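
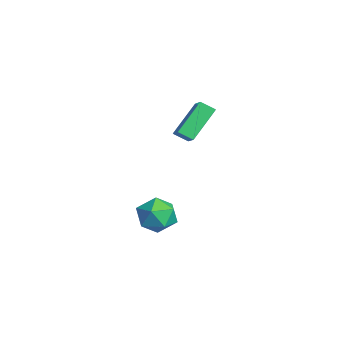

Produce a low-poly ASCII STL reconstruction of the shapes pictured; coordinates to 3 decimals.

solid 
facet normal 0.116 0.973 0.198
outer loop
vertex 2.39 1.2 -3.14
vertex 1.574 1.144 -2.383
vertex 2.63 0.956 -2.079
endloop
endfacet
facet normal 0.733 0.680 -0.009
outer loop
vertex 2.39 1.2 -3.14
vertex 2.63 0.956 -2.079
vertex 3.133 0.402 -2.906
endloop
endfacet
facet normal 0.637 0.400 -0.659
outer loop
vertex 2.39 1.2 -3.14
vertex 3.133 0.402 -2.906
vertex 2.387 0.248 -3.72
endloop
endfacet
facet normal -0.039 0.520 -0.853
outer loop
vertex 2.39 1.2 -3.14
vertex 2.387 0.248 -3.72
vertex 1.424 0.706 -3.397
endloop
endfacet
facet normal -0.361 0.874 -0.324
outer loop
vertex 2.39 1.2 -3.14
vertex 1.424 0.706 -3.397
vertex 1.574 1.144 -2.383
endloop
endfacet
facet normal 0.886 0.148 0.440
outer loop
vertex 3.133 0.402 -2.906
vertex 2.63 0.956 -2.079
vertex 2.776 -0.146 -2.003
endloop
endfacet
facet normal -0.112 0.622 0.775
outer loop
vertex 2.63 0.956 -2.079
vertex 1.574 1.144 -2.383
vertex 1.813 0.312 -1.68
endloop
endfacet
facet normal -0.884 0.462 -0.069
outer loop
vertex 1.574 1.144 -2.383
vertex 1.424 0.706 -3.397
vertex 1.067 0.158 -2.494
endloop
endfacet
facet normal -0.363 -0.112 -0.925
outer loop
vertex 1.424 0.706 -3.397
vertex 2.387 0.248 -3.72
vertex 1.57 -0.396 -3.321
endloop
endfacet
facet normal 0.730 -0.307 -0.611
outer loop
vertex 2.387 0.248 -3.72
vertex 3.133 0.402 -2.906
vertex 2.626 -0.584 -3.017
endloop
endfacet
facet normal 0.039 -0.520 0.853
outer loop
vertex 1.81 -0.64 -2.26
vertex 2.776 -0.146 -2.003
vertex 1.813 0.312 -1.68
endloop
endfacet
facet normal -0.637 -0.400 0.659
outer loop
vertex 1.81 -0.64 -2.26
vertex 1.813 0.312 -1.68
vertex 1.067 0.158 -2.494
endloop
endfacet
facet normal -0.733 -0.680 0.009
outer loop
vertex 1.81 -0.64 -2.26
vertex 1.067 0.158 -2.494
vertex 1.57 -0.396 -3.321
endloop
endfacet
facet normal -0.116 -0.973 -0.198
outer loop
vertex 1.81 -0.64 -2.26
vertex 1.57 -0.396 -3.321
vertex 2.626 -0.584 -3.017
endloop
endfacet
facet normal 0.361 -0.874 0.324
outer loop
vertex 1.81 -0.64 -2.26
vertex 2.626 -0.584 -3.017
vertex 2.776 -0.146 -2.003
endloop
endfacet
facet normal 0.363 0.112 0.925
outer loop
vertex 1.813 0.312 -1.68
vertex 2.776 -0.146 -2.003
vertex 2.63 0.956 -2.079
endloop
endfacet
facet normal -0.730 0.307 0.611
outer loop
vertex 1.067 0.158 -2.494
vertex 1.813 0.312 -1.68
vertex 1.574 1.144 -2.383
endloop
endfacet
facet normal -0.886 -0.148 -0.440
outer loop
vertex 1.57 -0.396 -3.321
vertex 1.067 0.158 -2.494
vertex 1.424 0.706 -3.397
endloop
endfacet
facet normal 0.112 -0.622 -0.775
outer loop
vertex 2.626 -0.584 -3.017
vertex 1.57 -0.396 -3.321
vertex 2.387 0.248 -3.72
endloop
endfacet
facet normal 0.884 -0.462 0.069
outer loop
vertex 2.776 -0.146 -2.003
vertex 2.626 -0.584 -3.017
vertex 3.133 0.402 -2.906
endloop
endfacet
facet normal -0.418 0.619 0.665
outer loop
vertex 1.17 2.591 4.062
vertex 1.449 3.259 3.615
vertex 0.221 2.589 3.467
endloop
endfacet
facet normal -0.328 -0.785 0.525
outer loop
vertex 1.091 1.301 2.085
vertex 1.17 2.591 4.062
vertex 0.221 2.589 3.467
endloop
endfacet
facet normal -0.418 0.619 0.665
outer loop
vertex 0.221 2.589 3.467
vertex 1.449 3.259 3.615
vertex 0.5 3.257 3.02
endloop
endfacet
facet normal -0.847 -0.002 -0.531
outer loop
vertex 0.5 3.257 3.02
vertex 1.091 1.301 2.085
vertex 0.221 2.589 3.467
endloop
endfacet
facet normal 0.847 0.002 0.531
outer loop
vertex 1.17 2.591 4.062
vertex 2.319 1.971 2.233
vertex 1.449 3.259 3.615
endloop
endfacet
facet normal -0.328 -0.785 0.525
outer loop
vertex 2.04 1.303 2.68
vertex 1.17 2.591 4.062
vertex 1.091 1.301 2.085
endloop
endfacet
facet normal 0.847 0.002 0.531
outer loop
vertex 2.04 1.303 2.68
vertex 2.319 1.971 2.233
vertex 1.17 2.591 4.062
endloop
endfacet
facet normal 0.328 0.785 -0.525
outer loop
vertex 1.449 3.259 3.615
vertex 2.319 1.971 2.233
vertex 0.5 3.257 3.02
endloop
endfacet
facet normal -0.847 -0.002 -0.531
outer loop
vertex 1.37 1.969 1.638
vertex 1.091 1.301 2.085
vertex 0.5 3.257 3.02
endloop
endfacet
facet normal 0.328 0.785 -0.525
outer loop
vertex 0.5 3.257 3.02
vertex 2.319 1.971 2.233
vertex 1.37 1.969 1.638
endloop
endfacet
facet normal 0.418 -0.619 -0.665
outer loop
vertex 1.37 1.969 1.638
vertex 2.04 1.303 2.68
vertex 1.091 1.301 2.085
endloop
endfacet
facet normal 0.418 -0.619 -0.665
outer loop
vertex 2.319 1.971 2.233
vertex 2.04 1.303 2.68
vertex 1.37 1.969 1.638
endloop
endfacet

endsolid


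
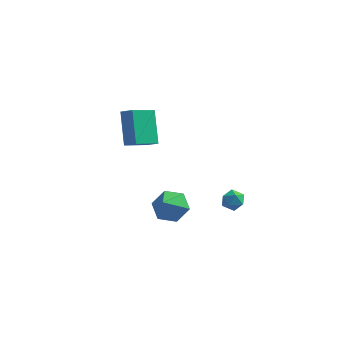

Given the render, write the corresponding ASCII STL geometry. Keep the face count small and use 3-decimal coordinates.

solid 
facet normal -0.766 0.319 0.558
outer loop
vertex 3.228 0.548 -1.163
vertex 3.315 0.009 -0.735
vertex 3.65 0.604 -0.615
endloop
endfacet
facet normal -0.434 0.867 0.246
outer loop
vertex 3.228 0.548 -1.163
vertex 3.65 0.604 -0.615
vertex 3.839 0.872 -1.227
endloop
endfacet
facet normal -0.453 0.763 -0.462
outer loop
vertex 3.228 0.548 -1.163
vertex 3.839 0.872 -1.227
vertex 3.621 0.441 -1.725
endloop
endfacet
facet normal -0.796 0.151 -0.586
outer loop
vertex 3.228 0.548 -1.163
vertex 3.621 0.441 -1.725
vertex 3.297 -0.092 -1.422
endloop
endfacet
facet normal -0.991 -0.125 0.044
outer loop
vertex 3.228 0.548 -1.163
vertex 3.297 -0.092 -1.422
vertex 3.315 0.009 -0.735
endloop
endfacet
facet normal 0.249 0.857 0.452
outer loop
vertex 3.839 0.872 -1.227
vertex 3.65 0.604 -0.615
vertex 4.303 0.532 -0.838
endloop
endfacet
facet normal -0.289 -0.030 0.957
outer loop
vertex 3.65 0.604 -0.615
vertex 3.315 0.009 -0.735
vertex 3.979 -0.001 -0.535
endloop
endfacet
facet normal -0.653 -0.746 0.127
outer loop
vertex 3.315 0.009 -0.735
vertex 3.297 -0.092 -1.422
vertex 3.761 -0.432 -1.033
endloop
endfacet
facet normal -0.338 -0.302 -0.892
outer loop
vertex 3.297 -0.092 -1.422
vertex 3.621 0.441 -1.725
vertex 3.95 -0.164 -1.645
endloop
endfacet
facet normal 0.219 0.688 -0.692
outer loop
vertex 3.621 0.441 -1.725
vertex 3.839 0.872 -1.227
vertex 4.285 0.431 -1.525
endloop
endfacet
facet normal 0.796 -0.151 0.586
outer loop
vertex 4.372 -0.108 -1.097
vertex 4.303 0.532 -0.838
vertex 3.979 -0.001 -0.535
endloop
endfacet
facet normal 0.453 -0.763 0.462
outer loop
vertex 4.372 -0.108 -1.097
vertex 3.979 -0.001 -0.535
vertex 3.761 -0.432 -1.033
endloop
endfacet
facet normal 0.434 -0.867 -0.246
outer loop
vertex 4.372 -0.108 -1.097
vertex 3.761 -0.432 -1.033
vertex 3.95 -0.164 -1.645
endloop
endfacet
facet normal 0.766 -0.319 -0.558
outer loop
vertex 4.372 -0.108 -1.097
vertex 3.95 -0.164 -1.645
vertex 4.285 0.431 -1.525
endloop
endfacet
facet normal 0.991 0.125 -0.044
outer loop
vertex 4.372 -0.108 -1.097
vertex 4.285 0.431 -1.525
vertex 4.303 0.532 -0.838
endloop
endfacet
facet normal 0.338 0.302 0.892
outer loop
vertex 3.979 -0.001 -0.535
vertex 4.303 0.532 -0.838
vertex 3.65 0.604 -0.615
endloop
endfacet
facet normal -0.219 -0.688 0.692
outer loop
vertex 3.761 -0.432 -1.033
vertex 3.979 -0.001 -0.535
vertex 3.315 0.009 -0.735
endloop
endfacet
facet normal -0.249 -0.857 -0.452
outer loop
vertex 3.95 -0.164 -1.645
vertex 3.761 -0.432 -1.033
vertex 3.297 -0.092 -1.422
endloop
endfacet
facet normal 0.289 0.030 -0.957
outer loop
vertex 4.285 0.431 -1.525
vertex 3.95 -0.164 -1.645
vertex 3.621 0.441 -1.725
endloop
endfacet
facet normal 0.653 0.746 -0.127
outer loop
vertex 4.303 0.532 -0.838
vertex 4.285 0.431 -1.525
vertex 3.839 0.872 -1.227
endloop
endfacet
facet normal -0.474 -0.760 0.446
outer loop
vertex -1.926 2.458 0.593
vertex -2.47 3.779 2.266
vertex -2.628 2.666 0.201
endloop
endfacet
facet normal 0.247 -0.600 -0.761
outer loop
vertex -1.77 4.041 -0.606
vertex -1.926 2.458 0.593
vertex -2.628 2.666 0.201
endloop
endfacet
facet normal -0.474 -0.760 0.446
outer loop
vertex -2.628 2.666 0.201
vertex -2.47 3.779 2.266
vertex -3.172 3.987 1.874
endloop
endfacet
facet normal -0.845 0.250 -0.472
outer loop
vertex -3.172 3.987 1.874
vertex -1.77 4.041 -0.606
vertex -2.628 2.666 0.201
endloop
endfacet
facet normal 0.845 -0.250 0.472
outer loop
vertex -1.926 2.458 0.593
vertex -1.612 5.154 1.459
vertex -2.47 3.779 2.266
endloop
endfacet
facet normal 0.247 -0.600 -0.761
outer loop
vertex -1.068 3.833 -0.214
vertex -1.926 2.458 0.593
vertex -1.77 4.041 -0.606
endloop
endfacet
facet normal 0.845 -0.250 0.472
outer loop
vertex -1.068 3.833 -0.214
vertex -1.612 5.154 1.459
vertex -1.926 2.458 0.593
endloop
endfacet
facet normal -0.247 0.600 0.761
outer loop
vertex -2.47 3.779 2.266
vertex -1.612 5.154 1.459
vertex -3.172 3.987 1.874
endloop
endfacet
facet normal -0.845 0.250 -0.472
outer loop
vertex -2.314 5.362 1.067
vertex -1.77 4.041 -0.606
vertex -3.172 3.987 1.874
endloop
endfacet
facet normal -0.247 0.600 0.761
outer loop
vertex -3.172 3.987 1.874
vertex -1.612 5.154 1.459
vertex -2.314 5.362 1.067
endloop
endfacet
facet normal 0.474 0.760 -0.446
outer loop
vertex -2.314 5.362 1.067
vertex -1.068 3.833 -0.214
vertex -1.77 4.041 -0.606
endloop
endfacet
facet normal 0.474 0.760 -0.446
outer loop
vertex -1.612 5.154 1.459
vertex -1.068 3.833 -0.214
vertex -2.314 5.362 1.067
endloop
endfacet
facet normal 0.055 0.702 -0.710
outer loop
vertex 2.095 -2.133 -0.32
vertex 1.097 -2.076 -0.341
vertex 1.619 -1.49 0.279
endloop
endfacet
facet normal 0.759 -0.043 0.649
outer loop
vertex 2.095 -2.133 -0.32
vertex 1.619 -1.49 0.279
vertex 1.003 -3.284 0.881
endloop
endfacet
facet normal 0.055 0.702 -0.710
outer loop
vertex 1.619 -1.49 0.279
vertex 1.097 -2.076 -0.341
vertex 0.62 -1.433 0.258
endloop
endfacet
facet normal -0.002 0.319 0.948
outer loop
vertex 1.619 -1.49 0.279
vertex 0.62 -1.433 0.258
vertex 1.003 -3.284 0.881
endloop
endfacet
facet normal 0.055 0.702 -0.710
outer loop
vertex 0.62 -1.433 0.258
vertex 1.097 -2.076 -0.341
vertex 0.099 -2.019 -0.362
endloop
endfacet
facet normal -0.785 0.045 0.617
outer loop
vertex 0.62 -1.433 0.258
vertex 0.099 -2.019 -0.362
vertex 1.003 -3.284 0.881
endloop
endfacet
facet normal 0.055 0.702 -0.710
outer loop
vertex 0.099 -2.019 -0.362
vertex 1.097 -2.076 -0.341
vertex 0.576 -2.663 -0.961
endloop
endfacet
facet normal -0.808 -0.589 -0.011
outer loop
vertex 0.099 -2.019 -0.362
vertex 0.576 -2.663 -0.961
vertex 1.003 -3.284 0.881
endloop
endfacet
facet normal 0.055 0.702 -0.710
outer loop
vertex 0.576 -2.663 -0.961
vertex 1.097 -2.076 -0.341
vertex 1.574 -2.72 -0.94
endloop
endfacet
facet normal -0.048 -0.950 -0.309
outer loop
vertex 0.576 -2.663 -0.961
vertex 1.574 -2.72 -0.94
vertex 1.003 -3.284 0.881
endloop
endfacet
facet normal 0.055 0.702 -0.710
outer loop
vertex 1.574 -2.72 -0.94
vertex 1.097 -2.076 -0.341
vertex 2.095 -2.133 -0.32
endloop
endfacet
facet normal 0.736 -0.676 0.021
outer loop
vertex 1.574 -2.72 -0.94
vertex 2.095 -2.133 -0.32
vertex 1.003 -3.284 0.881
endloop
endfacet

endsolid


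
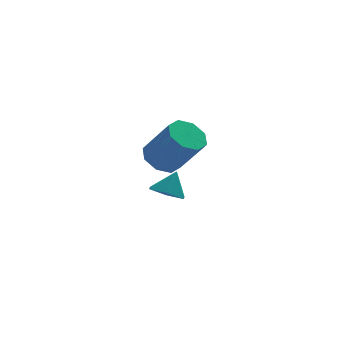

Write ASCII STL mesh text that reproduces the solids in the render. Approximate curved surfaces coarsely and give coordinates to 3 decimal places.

solid 
facet normal -0.417 -0.267 -0.869
outer loop
vertex 2.632 -1.976 0.948
vertex 2.153 -1.389 0.998
vertex 2.823 -1.304 0.65
endloop
endfacet
facet normal 0.961 -0.180 0.209
outer loop
vertex 2.632 -1.976 0.948
vertex 2.823 -1.304 0.65
vertex 2.587 -1.111 1.902
endloop
endfacet
facet normal -0.417 -0.267 -0.869
outer loop
vertex 2.823 -1.304 0.65
vertex 2.153 -1.389 0.998
vertex 2.343 -0.716 0.7
endloop
endfacet
facet normal 0.776 0.629 0.049
outer loop
vertex 2.823 -1.304 0.65
vertex 2.343 -0.716 0.7
vertex 2.587 -1.111 1.902
endloop
endfacet
facet normal -0.418 -0.266 -0.868
outer loop
vertex 2.343 -0.716 0.7
vertex 2.153 -1.389 0.998
vertex 1.673 -0.802 1.049
endloop
endfacet
facet normal 0.037 0.952 0.305
outer loop
vertex 2.343 -0.716 0.7
vertex 1.673 -0.802 1.049
vertex 2.587 -1.111 1.902
endloop
endfacet
facet normal -0.418 -0.267 -0.868
outer loop
vertex 1.673 -0.802 1.049
vertex 2.153 -1.389 0.998
vertex 1.483 -1.474 1.347
endloop
endfacet
facet normal -0.515 0.465 0.720
outer loop
vertex 1.673 -0.802 1.049
vertex 1.483 -1.474 1.347
vertex 2.587 -1.111 1.902
endloop
endfacet
facet normal -0.418 -0.267 -0.868
outer loop
vertex 1.483 -1.474 1.347
vertex 2.153 -1.389 0.998
vertex 1.962 -2.061 1.297
endloop
endfacet
facet normal -0.329 -0.344 0.880
outer loop
vertex 1.483 -1.474 1.347
vertex 1.962 -2.061 1.297
vertex 2.587 -1.111 1.902
endloop
endfacet
facet normal -0.418 -0.267 -0.868
outer loop
vertex 1.962 -2.061 1.297
vertex 2.153 -1.389 0.998
vertex 2.632 -1.976 0.948
endloop
endfacet
facet normal 0.409 -0.666 0.623
outer loop
vertex 1.962 -2.061 1.297
vertex 2.632 -1.976 0.948
vertex 2.587 -1.111 1.902
endloop
endfacet
facet normal -0.424 0.413 -0.806
outer loop
vertex 3.813 3.189 -0.413
vertex 3.124 3.437 0.076
vertex 3.895 3.8 -0.143
endloop
endfacet
facet normal 0.898 0.071 -0.434
outer loop
vertex 3.813 3.189 -0.413
vertex 3.895 3.8 -0.143
vertex 4.645 2.375 1.176
endloop
endfacet
facet normal 0.898 0.070 -0.435
outer loop
vertex 4.645 2.375 1.176
vertex 3.895 3.8 -0.143
vertex 4.728 2.986 1.446
endloop
endfacet
facet normal 0.422 -0.414 0.807
outer loop
vertex 4.645 2.375 1.176
vertex 4.728 2.986 1.446
vertex 3.956 2.623 1.664
endloop
endfacet
facet normal -0.423 0.413 -0.806
outer loop
vertex 3.895 3.8 -0.143
vertex 3.124 3.437 0.076
vertex 3.526 4.199 0.255
endloop
endfacet
facet normal 0.722 0.692 -0.024
outer loop
vertex 3.895 3.8 -0.143
vertex 3.526 4.199 0.255
vertex 4.728 2.986 1.446
endloop
endfacet
facet normal 0.721 0.692 -0.023
outer loop
vertex 4.728 2.986 1.446
vertex 3.526 4.199 0.255
vertex 4.358 3.385 1.844
endloop
endfacet
facet normal 0.422 -0.413 0.807
outer loop
vertex 4.728 2.986 1.446
vertex 4.358 3.385 1.844
vertex 3.956 2.623 1.664
endloop
endfacet
facet normal -0.423 0.413 -0.806
outer loop
vertex 3.526 4.199 0.255
vertex 3.124 3.437 0.076
vertex 2.921 4.151 0.548
endloop
endfacet
facet normal 0.122 0.908 0.401
outer loop
vertex 3.526 4.199 0.255
vertex 2.921 4.151 0.548
vertex 4.358 3.385 1.844
endloop
endfacet
facet normal 0.122 0.908 0.401
outer loop
vertex 4.358 3.385 1.844
vertex 2.921 4.151 0.548
vertex 3.753 3.337 2.137
endloop
endfacet
facet normal 0.423 -0.414 0.806
outer loop
vertex 4.358 3.385 1.844
vertex 3.753 3.337 2.137
vertex 3.956 2.623 1.664
endloop
endfacet
facet normal -0.423 0.413 -0.807
outer loop
vertex 2.921 4.151 0.548
vertex 3.124 3.437 0.076
vertex 2.435 3.685 0.564
endloop
endfacet
facet normal -0.548 0.592 0.590
outer loop
vertex 2.921 4.151 0.548
vertex 2.435 3.685 0.564
vertex 3.753 3.337 2.137
endloop
endfacet
facet normal -0.548 0.592 0.590
outer loop
vertex 3.753 3.337 2.137
vertex 2.435 3.685 0.564
vertex 3.267 2.871 2.153
endloop
endfacet
facet normal 0.423 -0.414 0.806
outer loop
vertex 3.753 3.337 2.137
vertex 3.267 2.871 2.153
vertex 3.956 2.623 1.664
endloop
endfacet
facet normal -0.422 0.414 -0.807
outer loop
vertex 2.435 3.685 0.564
vertex 3.124 3.437 0.076
vertex 2.352 3.074 0.294
endloop
endfacet
facet normal -0.898 -0.070 0.434
outer loop
vertex 2.435 3.685 0.564
vertex 2.352 3.074 0.294
vertex 3.267 2.871 2.153
endloop
endfacet
facet normal -0.898 -0.071 0.434
outer loop
vertex 3.267 2.871 2.153
vertex 2.352 3.074 0.294
vertex 3.185 2.26 1.883
endloop
endfacet
facet normal 0.424 -0.413 0.806
outer loop
vertex 3.267 2.871 2.153
vertex 3.185 2.26 1.883
vertex 3.956 2.623 1.664
endloop
endfacet
facet normal -0.422 0.413 -0.807
outer loop
vertex 2.352 3.074 0.294
vertex 3.124 3.437 0.076
vertex 2.722 2.675 -0.104
endloop
endfacet
facet normal -0.721 -0.692 0.023
outer loop
vertex 2.352 3.074 0.294
vertex 2.722 2.675 -0.104
vertex 3.185 2.26 1.883
endloop
endfacet
facet normal -0.722 -0.691 0.024
outer loop
vertex 3.185 2.26 1.883
vertex 2.722 2.675 -0.104
vertex 3.554 1.861 1.485
endloop
endfacet
facet normal 0.423 -0.413 0.806
outer loop
vertex 3.185 2.26 1.883
vertex 3.554 1.861 1.485
vertex 3.956 2.623 1.664
endloop
endfacet
facet normal -0.423 0.414 -0.806
outer loop
vertex 2.722 2.675 -0.104
vertex 3.124 3.437 0.076
vertex 3.327 2.723 -0.397
endloop
endfacet
facet normal -0.122 -0.908 -0.401
outer loop
vertex 2.722 2.675 -0.104
vertex 3.327 2.723 -0.397
vertex 3.554 1.861 1.485
endloop
endfacet
facet normal -0.122 -0.908 -0.401
outer loop
vertex 3.554 1.861 1.485
vertex 3.327 2.723 -0.397
vertex 4.159 1.909 1.192
endloop
endfacet
facet normal 0.423 -0.413 0.806
outer loop
vertex 3.554 1.861 1.485
vertex 4.159 1.909 1.192
vertex 3.956 2.623 1.664
endloop
endfacet
facet normal -0.423 0.414 -0.806
outer loop
vertex 3.327 2.723 -0.397
vertex 3.124 3.437 0.076
vertex 3.813 3.189 -0.413
endloop
endfacet
facet normal 0.548 -0.592 -0.590
outer loop
vertex 3.327 2.723 -0.397
vertex 3.813 3.189 -0.413
vertex 4.159 1.909 1.192
endloop
endfacet
facet normal 0.548 -0.592 -0.590
outer loop
vertex 4.159 1.909 1.192
vertex 3.813 3.189 -0.413
vertex 4.645 2.375 1.176
endloop
endfacet
facet normal 0.423 -0.413 0.807
outer loop
vertex 4.159 1.909 1.192
vertex 4.645 2.375 1.176
vertex 3.956 2.623 1.664
endloop
endfacet

endsolid


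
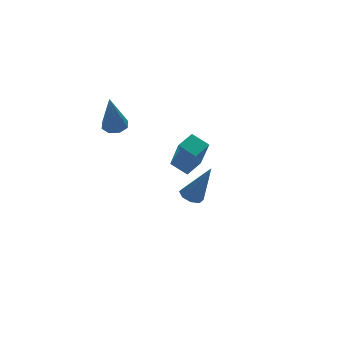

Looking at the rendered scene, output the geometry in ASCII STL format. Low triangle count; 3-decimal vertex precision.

solid 
facet normal -0.382 0.197 -0.903
outer loop
vertex 1.022 -0.268 -4.829
vertex 0.551 0.0 -4.571
vertex 1.091 0.181 -4.76
endloop
endfacet
facet normal 0.980 -0.127 -0.151
outer loop
vertex 1.022 -0.268 -4.829
vertex 1.091 0.181 -4.76
vertex 1.329 -0.4 -2.729
endloop
endfacet
facet normal -0.382 0.195 -0.903
outer loop
vertex 1.091 0.181 -4.76
vertex 0.551 0.0 -4.571
vertex 0.843 0.524 -4.581
endloop
endfacet
facet normal 0.824 0.562 0.064
outer loop
vertex 1.091 0.181 -4.76
vertex 0.843 0.524 -4.581
vertex 1.329 -0.4 -2.729
endloop
endfacet
facet normal -0.383 0.196 -0.903
outer loop
vertex 0.843 0.524 -4.581
vertex 0.551 0.0 -4.571
vertex 0.425 0.56 -4.396
endloop
endfacet
facet normal 0.245 0.892 0.381
outer loop
vertex 0.843 0.524 -4.581
vertex 0.425 0.56 -4.396
vertex 1.329 -0.4 -2.729
endloop
endfacet
facet normal -0.381 0.197 -0.903
outer loop
vertex 0.425 0.56 -4.396
vertex 0.551 0.0 -4.571
vertex 0.08 0.268 -4.314
endloop
endfacet
facet normal -0.420 0.669 0.613
outer loop
vertex 0.425 0.56 -4.396
vertex 0.08 0.268 -4.314
vertex 1.329 -0.4 -2.729
endloop
endfacet
facet normal -0.381 0.197 -0.903
outer loop
vertex 0.08 0.268 -4.314
vertex 0.551 0.0 -4.571
vertex 0.011 -0.181 -4.383
endloop
endfacet
facet normal -0.780 0.024 0.625
outer loop
vertex 0.08 0.268 -4.314
vertex 0.011 -0.181 -4.383
vertex 1.329 -0.4 -2.729
endloop
endfacet
facet normal -0.381 0.197 -0.903
outer loop
vertex 0.011 -0.181 -4.383
vertex 0.551 0.0 -4.571
vertex 0.258 -0.524 -4.562
endloop
endfacet
facet normal -0.625 -0.664 0.410
outer loop
vertex 0.011 -0.181 -4.383
vertex 0.258 -0.524 -4.562
vertex 1.329 -0.4 -2.729
endloop
endfacet
facet normal -0.380 0.197 -0.904
outer loop
vertex 0.258 -0.524 -4.562
vertex 0.551 0.0 -4.571
vertex 0.677 -0.56 -4.746
endloop
endfacet
facet normal -0.044 -0.995 0.093
outer loop
vertex 0.258 -0.524 -4.562
vertex 0.677 -0.56 -4.746
vertex 1.329 -0.4 -2.729
endloop
endfacet
facet normal -0.383 0.196 -0.903
outer loop
vertex 0.677 -0.56 -4.746
vertex 0.551 0.0 -4.571
vertex 1.022 -0.268 -4.829
endloop
endfacet
facet normal 0.620 -0.772 -0.139
outer loop
vertex 0.677 -0.56 -4.746
vertex 1.022 -0.268 -4.829
vertex 1.329 -0.4 -2.729
endloop
endfacet
facet normal 0.198 0.192 -0.961
outer loop
vertex -2.151 1.515 0.534
vertex -2.604 1.142 0.366
vertex -2.56 1.737 0.494
endloop
endfacet
facet normal 0.373 0.779 0.504
outer loop
vertex -2.151 1.515 0.534
vertex -2.56 1.737 0.494
vertex -3.016 0.738 2.374
endloop
endfacet
facet normal 0.196 0.192 -0.962
outer loop
vertex -2.56 1.737 0.494
vertex -2.604 1.142 0.366
vertex -2.995 1.61 0.38
endloop
endfacet
facet normal -0.349 0.860 0.372
outer loop
vertex -2.56 1.737 0.494
vertex -2.995 1.61 0.38
vertex -3.016 0.738 2.374
endloop
endfacet
facet normal 0.198 0.194 -0.961
outer loop
vertex -2.995 1.61 0.38
vertex -2.604 1.142 0.366
vertex -3.2 1.21 0.257
endloop
endfacet
facet normal -0.897 0.408 0.169
outer loop
vertex -2.995 1.61 0.38
vertex -3.2 1.21 0.257
vertex -3.016 0.738 2.374
endloop
endfacet
facet normal 0.198 0.193 -0.961
outer loop
vertex -3.2 1.21 0.257
vertex -2.604 1.142 0.366
vertex -3.057 0.769 0.198
endloop
endfacet
facet normal -0.951 -0.310 0.013
outer loop
vertex -3.2 1.21 0.257
vertex -3.057 0.769 0.198
vertex -3.016 0.738 2.374
endloop
endfacet
facet normal 0.197 0.194 -0.961
outer loop
vertex -3.057 0.769 0.198
vertex -2.604 1.142 0.366
vertex -2.648 0.548 0.237
endloop
endfacet
facet normal -0.475 -0.880 -0.004
outer loop
vertex -3.057 0.769 0.198
vertex -2.648 0.548 0.237
vertex -3.016 0.738 2.374
endloop
endfacet
facet normal 0.198 0.194 -0.961
outer loop
vertex -2.648 0.548 0.237
vertex -2.604 1.142 0.366
vertex -2.213 0.674 0.352
endloop
endfacet
facet normal 0.245 -0.961 0.128
outer loop
vertex -2.648 0.548 0.237
vertex -2.213 0.674 0.352
vertex -3.016 0.738 2.374
endloop
endfacet
facet normal 0.197 0.193 -0.961
outer loop
vertex -2.213 0.674 0.352
vertex -2.604 1.142 0.366
vertex -2.007 1.075 0.475
endloop
endfacet
facet normal 0.794 -0.510 0.331
outer loop
vertex -2.213 0.674 0.352
vertex -2.007 1.075 0.475
vertex -3.016 0.738 2.374
endloop
endfacet
facet normal 0.197 0.193 -0.961
outer loop
vertex -2.007 1.075 0.475
vertex -2.604 1.142 0.366
vertex -2.151 1.515 0.534
endloop
endfacet
facet normal 0.847 0.212 0.488
outer loop
vertex -2.007 1.075 0.475
vertex -2.151 1.515 0.534
vertex -3.016 0.738 2.374
endloop
endfacet
facet normal -0.479 0.793 0.378
outer loop
vertex -2.055 -4.006 2.055
vertex -1.239 -3.609 2.256
vertex -2.037 -3.21 0.407
endloop
endfacet
facet normal -0.878 -0.428 -0.216
outer loop
vertex -1.601 -3.931 0.064
vertex -2.055 -4.006 2.055
vertex -2.037 -3.21 0.407
endloop
endfacet
facet normal -0.479 0.792 0.378
outer loop
vertex -2.037 -3.21 0.407
vertex -1.239 -3.609 2.256
vertex -1.221 -2.813 0.609
endloop
endfacet
facet normal 0.011 0.435 -0.900
outer loop
vertex -1.221 -2.813 0.609
vertex -1.601 -3.931 0.064
vertex -2.037 -3.21 0.407
endloop
endfacet
facet normal -0.010 -0.435 0.901
outer loop
vertex -2.055 -4.006 2.055
vertex -0.803 -4.33 1.913
vertex -1.239 -3.609 2.256
endloop
endfacet
facet normal -0.878 -0.428 -0.216
outer loop
vertex -1.619 -4.727 1.711
vertex -2.055 -4.006 2.055
vertex -1.601 -3.931 0.064
endloop
endfacet
facet normal -0.011 -0.436 0.900
outer loop
vertex -1.619 -4.727 1.711
vertex -0.803 -4.33 1.913
vertex -2.055 -4.006 2.055
endloop
endfacet
facet normal 0.878 0.428 0.216
outer loop
vertex -1.239 -3.609 2.256
vertex -0.803 -4.33 1.913
vertex -1.221 -2.813 0.609
endloop
endfacet
facet normal 0.010 0.435 -0.900
outer loop
vertex -0.785 -3.534 0.265
vertex -1.601 -3.931 0.064
vertex -1.221 -2.813 0.609
endloop
endfacet
facet normal 0.878 0.428 0.216
outer loop
vertex -1.221 -2.813 0.609
vertex -0.803 -4.33 1.913
vertex -0.785 -3.534 0.265
endloop
endfacet
facet normal 0.479 -0.793 -0.378
outer loop
vertex -0.785 -3.534 0.265
vertex -1.619 -4.727 1.711
vertex -1.601 -3.931 0.064
endloop
endfacet
facet normal 0.479 -0.792 -0.378
outer loop
vertex -0.803 -4.33 1.913
vertex -1.619 -4.727 1.711
vertex -0.785 -3.534 0.265
endloop
endfacet

endsolid


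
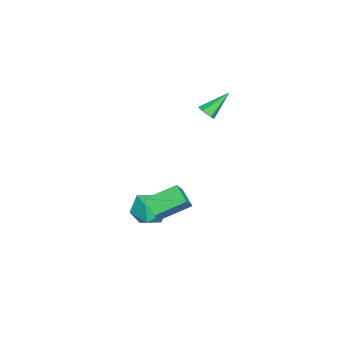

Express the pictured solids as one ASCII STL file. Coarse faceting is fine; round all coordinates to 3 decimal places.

solid 
facet normal 0.373 0.521 0.768
outer loop
vertex -0.935 0.761 -3.683
vertex -1.689 0.288 -2.996
vertex -0.687 -0.199 -3.152
endloop
endfacet
facet normal 0.879 0.384 0.284
outer loop
vertex -0.935 0.761 -3.683
vertex -0.687 -0.199 -3.152
vertex -0.398 -0.062 -4.231
endloop
endfacet
facet normal 0.669 0.662 -0.339
outer loop
vertex -0.935 0.761 -3.683
vertex -0.398 -0.062 -4.231
vertex -1.222 0.509 -4.742
endloop
endfacet
facet normal 0.033 0.970 -0.240
outer loop
vertex -0.935 0.761 -3.683
vertex -1.222 0.509 -4.742
vertex -2.02 0.725 -3.978
endloop
endfacet
facet normal -0.150 0.884 0.444
outer loop
vertex -0.935 0.761 -3.683
vertex -2.02 0.725 -3.978
vertex -1.689 0.288 -2.996
endloop
endfacet
facet normal 0.924 -0.323 0.206
outer loop
vertex -0.398 -0.062 -4.231
vertex -0.687 -0.199 -3.152
vertex -0.82 -1.045 -3.882
endloop
endfacet
facet normal 0.105 -0.101 0.989
outer loop
vertex -0.687 -0.199 -3.152
vertex -1.689 0.288 -2.996
vertex -1.618 -0.829 -3.118
endloop
endfacet
facet normal -0.742 0.483 0.465
outer loop
vertex -1.689 0.288 -2.996
vertex -2.02 0.725 -3.978
vertex -2.442 -0.258 -3.629
endloop
endfacet
facet normal -0.446 0.624 -0.642
outer loop
vertex -2.02 0.725 -3.978
vertex -1.222 0.509 -4.742
vertex -2.153 -0.121 -4.708
endloop
endfacet
facet normal 0.584 0.125 -0.802
outer loop
vertex -1.222 0.509 -4.742
vertex -0.398 -0.062 -4.231
vertex -1.151 -0.608 -4.864
endloop
endfacet
facet normal -0.033 -0.970 0.240
outer loop
vertex -1.905 -1.081 -4.177
vertex -0.82 -1.045 -3.882
vertex -1.618 -0.829 -3.118
endloop
endfacet
facet normal -0.669 -0.662 0.339
outer loop
vertex -1.905 -1.081 -4.177
vertex -1.618 -0.829 -3.118
vertex -2.442 -0.258 -3.629
endloop
endfacet
facet normal -0.879 -0.384 -0.284
outer loop
vertex -1.905 -1.081 -4.177
vertex -2.442 -0.258 -3.629
vertex -2.153 -0.121 -4.708
endloop
endfacet
facet normal -0.373 -0.521 -0.768
outer loop
vertex -1.905 -1.081 -4.177
vertex -2.153 -0.121 -4.708
vertex -1.151 -0.608 -4.864
endloop
endfacet
facet normal 0.150 -0.884 -0.444
outer loop
vertex -1.905 -1.081 -4.177
vertex -1.151 -0.608 -4.864
vertex -0.82 -1.045 -3.882
endloop
endfacet
facet normal 0.446 -0.624 0.642
outer loop
vertex -1.618 -0.829 -3.118
vertex -0.82 -1.045 -3.882
vertex -0.687 -0.199 -3.152
endloop
endfacet
facet normal -0.584 -0.125 0.802
outer loop
vertex -2.442 -0.258 -3.629
vertex -1.618 -0.829 -3.118
vertex -1.689 0.288 -2.996
endloop
endfacet
facet normal -0.924 0.323 -0.206
outer loop
vertex -2.153 -0.121 -4.708
vertex -2.442 -0.258 -3.629
vertex -2.02 0.725 -3.978
endloop
endfacet
facet normal -0.105 0.101 -0.989
outer loop
vertex -1.151 -0.608 -4.864
vertex -2.153 -0.121 -4.708
vertex -1.222 0.509 -4.742
endloop
endfacet
facet normal 0.742 -0.483 -0.465
outer loop
vertex -0.82 -1.045 -3.882
vertex -1.151 -0.608 -4.864
vertex -0.398 -0.062 -4.231
endloop
endfacet
facet normal -0.648 -0.544 0.533
outer loop
vertex 0.143 -0.089 -2.018
vertex -0.481 1.435 -1.22
vertex -0.777 0.048 -2.997
endloop
endfacet
facet normal 0.341 -0.833 -0.437
outer loop
vertex -0.019 0.685 -3.62
vertex 0.143 -0.089 -2.018
vertex -0.777 0.048 -2.997
endloop
endfacet
facet normal -0.648 -0.545 0.533
outer loop
vertex -0.777 0.048 -2.997
vertex -0.481 1.435 -1.22
vertex -1.401 1.572 -2.198
endloop
endfacet
facet normal -0.681 0.101 -0.725
outer loop
vertex -1.401 1.572 -2.198
vertex -0.019 0.685 -3.62
vertex -0.777 0.048 -2.997
endloop
endfacet
facet normal 0.681 -0.101 0.725
outer loop
vertex 0.143 -0.089 -2.018
vertex 0.277 2.072 -1.843
vertex -0.481 1.435 -1.22
endloop
endfacet
facet normal 0.340 -0.833 -0.437
outer loop
vertex 0.901 0.548 -2.642
vertex 0.143 -0.089 -2.018
vertex -0.019 0.685 -3.62
endloop
endfacet
facet normal 0.682 -0.101 0.725
outer loop
vertex 0.901 0.548 -2.642
vertex 0.277 2.072 -1.843
vertex 0.143 -0.089 -2.018
endloop
endfacet
facet normal -0.341 0.833 0.437
outer loop
vertex -0.481 1.435 -1.22
vertex 0.277 2.072 -1.843
vertex -1.401 1.572 -2.198
endloop
endfacet
facet normal -0.681 0.101 -0.725
outer loop
vertex -0.643 2.209 -2.822
vertex -0.019 0.685 -3.62
vertex -1.401 1.572 -2.198
endloop
endfacet
facet normal -0.340 0.833 0.437
outer loop
vertex -1.401 1.572 -2.198
vertex 0.277 2.072 -1.843
vertex -0.643 2.209 -2.822
endloop
endfacet
facet normal 0.648 0.544 -0.533
outer loop
vertex -0.643 2.209 -2.822
vertex 0.901 0.548 -2.642
vertex -0.019 0.685 -3.62
endloop
endfacet
facet normal 0.648 0.545 -0.533
outer loop
vertex 0.277 2.072 -1.843
vertex 0.901 0.548 -2.642
vertex -0.643 2.209 -2.822
endloop
endfacet
facet normal 0.451 -0.606 -0.656
outer loop
vertex -2.881 2.337 2.822
vertex -3.268 2.453 2.449
vertex -2.813 2.76 2.478
endloop
endfacet
facet normal 0.734 0.354 0.580
outer loop
vertex -2.881 2.337 2.822
vertex -2.813 2.76 2.478
vertex -4.052 3.507 3.591
endloop
endfacet
facet normal 0.451 -0.606 -0.656
outer loop
vertex -2.813 2.76 2.478
vertex -3.268 2.453 2.449
vertex -3.2 2.876 2.105
endloop
endfacet
facet normal 0.411 0.900 -0.146
outer loop
vertex -2.813 2.76 2.478
vertex -3.2 2.876 2.105
vertex -4.052 3.507 3.591
endloop
endfacet
facet normal 0.450 -0.606 -0.656
outer loop
vertex -3.2 2.876 2.105
vertex -3.268 2.453 2.449
vertex -3.656 2.569 2.076
endloop
endfacet
facet normal -0.441 0.707 -0.553
outer loop
vertex -3.2 2.876 2.105
vertex -3.656 2.569 2.076
vertex -4.052 3.507 3.591
endloop
endfacet
facet normal 0.449 -0.606 -0.656
outer loop
vertex -3.656 2.569 2.076
vertex -3.268 2.453 2.449
vertex -3.723 2.146 2.421
endloop
endfacet
facet normal -0.972 -0.035 -0.232
outer loop
vertex -3.656 2.569 2.076
vertex -3.723 2.146 2.421
vertex -4.052 3.507 3.591
endloop
endfacet
facet normal 0.450 -0.607 -0.655
outer loop
vertex -3.723 2.146 2.421
vertex -3.268 2.453 2.449
vertex -3.336 2.03 2.794
endloop
endfacet
facet normal -0.649 -0.580 0.493
outer loop
vertex -3.723 2.146 2.421
vertex -3.336 2.03 2.794
vertex -4.052 3.507 3.591
endloop
endfacet
facet normal 0.450 -0.607 -0.655
outer loop
vertex -3.336 2.03 2.794
vertex -3.268 2.453 2.449
vertex -2.881 2.337 2.822
endloop
endfacet
facet normal 0.205 -0.386 0.899
outer loop
vertex -3.336 2.03 2.794
vertex -2.881 2.337 2.822
vertex -4.052 3.507 3.591
endloop
endfacet

endsolid


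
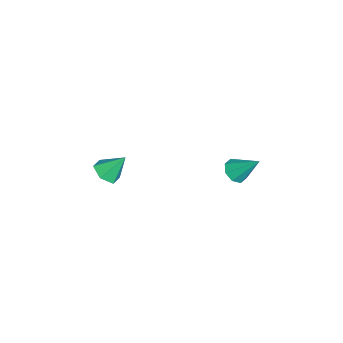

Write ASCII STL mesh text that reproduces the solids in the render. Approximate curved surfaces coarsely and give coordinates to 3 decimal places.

solid 
facet normal -0.208 -0.668 -0.714
outer loop
vertex -0.57 3.582 -3.677
vertex -1.19 3.216 -3.154
vertex -1.183 3.865 -3.763
endloop
endfacet
facet normal 0.431 0.818 -0.381
outer loop
vertex -0.57 3.582 -3.677
vertex -1.183 3.865 -3.763
vertex -0.75 4.624 -1.646
endloop
endfacet
facet normal -0.208 -0.668 -0.714
outer loop
vertex -1.183 3.865 -3.763
vertex -1.19 3.216 -3.154
vertex -1.801 3.768 -3.492
endloop
endfacet
facet normal -0.266 0.923 -0.277
outer loop
vertex -1.183 3.865 -3.763
vertex -1.801 3.768 -3.492
vertex -0.75 4.624 -1.646
endloop
endfacet
facet normal -0.209 -0.668 -0.714
outer loop
vertex -1.801 3.768 -3.492
vertex -1.19 3.216 -3.154
vertex -2.061 3.348 -3.023
endloop
endfacet
facet normal -0.763 0.631 0.142
outer loop
vertex -1.801 3.768 -3.492
vertex -2.061 3.348 -3.023
vertex -0.75 4.624 -1.646
endloop
endfacet
facet normal -0.209 -0.668 -0.715
outer loop
vertex -2.061 3.348 -3.023
vertex -1.19 3.216 -3.154
vertex -1.81 2.85 -2.631
endloop
endfacet
facet normal -0.768 0.109 0.631
outer loop
vertex -2.061 3.348 -3.023
vertex -1.81 2.85 -2.631
vertex -0.75 4.624 -1.646
endloop
endfacet
facet normal -0.210 -0.667 -0.715
outer loop
vertex -1.81 2.85 -2.631
vertex -1.19 3.216 -3.154
vertex -1.197 2.566 -2.546
endloop
endfacet
facet normal -0.279 -0.333 0.901
outer loop
vertex -1.81 2.85 -2.631
vertex -1.197 2.566 -2.546
vertex -0.75 4.624 -1.646
endloop
endfacet
facet normal -0.208 -0.667 -0.715
outer loop
vertex -1.197 2.566 -2.546
vertex -1.19 3.216 -3.154
vertex -0.58 2.663 -2.816
endloop
endfacet
facet normal 0.417 -0.439 0.796
outer loop
vertex -1.197 2.566 -2.546
vertex -0.58 2.663 -2.816
vertex -0.75 4.624 -1.646
endloop
endfacet
facet normal -0.209 -0.667 -0.715
outer loop
vertex -0.58 2.663 -2.816
vertex -1.19 3.216 -3.154
vertex -0.32 3.084 -3.285
endloop
endfacet
facet normal 0.915 -0.145 0.377
outer loop
vertex -0.58 2.663 -2.816
vertex -0.32 3.084 -3.285
vertex -0.75 4.624 -1.646
endloop
endfacet
facet normal -0.209 -0.667 -0.715
outer loop
vertex -0.32 3.084 -3.285
vertex -1.19 3.216 -3.154
vertex -0.57 3.582 -3.677
endloop
endfacet
facet normal 0.920 0.375 -0.111
outer loop
vertex -0.32 3.084 -3.285
vertex -0.57 3.582 -3.677
vertex -0.75 4.624 -1.646
endloop
endfacet
facet normal 0.066 -0.625 -0.778
outer loop
vertex -0.7 -4.005 -4.79
vertex -1.47 -4.532 -4.432
vertex -1.634 -3.77 -5.058
endloop
endfacet
facet normal 0.289 0.940 -0.181
outer loop
vertex -0.7 -4.005 -4.79
vertex -1.634 -3.77 -5.058
vertex -1.59 -3.388 -3.008
endloop
endfacet
facet normal 0.065 -0.625 -0.778
outer loop
vertex -1.634 -3.77 -5.058
vertex -1.47 -4.532 -4.432
vertex -2.404 -4.297 -4.699
endloop
endfacet
facet normal -0.601 0.788 -0.134
outer loop
vertex -1.634 -3.77 -5.058
vertex -2.404 -4.297 -4.699
vertex -1.59 -3.388 -3.008
endloop
endfacet
facet normal 0.065 -0.625 -0.778
outer loop
vertex -2.404 -4.297 -4.699
vertex -1.47 -4.532 -4.432
vertex -2.24 -5.059 -4.073
endloop
endfacet
facet normal -0.918 0.115 0.380
outer loop
vertex -2.404 -4.297 -4.699
vertex -2.24 -5.059 -4.073
vertex -1.59 -3.388 -3.008
endloop
endfacet
facet normal 0.066 -0.626 -0.777
outer loop
vertex -2.24 -5.059 -4.073
vertex -1.47 -4.532 -4.432
vertex -1.306 -5.294 -3.805
endloop
endfacet
facet normal -0.345 -0.405 0.847
outer loop
vertex -2.24 -5.059 -4.073
vertex -1.306 -5.294 -3.805
vertex -1.59 -3.388 -3.008
endloop
endfacet
facet normal 0.066 -0.626 -0.777
outer loop
vertex -1.306 -5.294 -3.805
vertex -1.47 -4.532 -4.432
vertex -0.536 -4.767 -4.164
endloop
endfacet
facet normal 0.546 -0.253 0.799
outer loop
vertex -1.306 -5.294 -3.805
vertex -0.536 -4.767 -4.164
vertex -1.59 -3.388 -3.008
endloop
endfacet
facet normal 0.066 -0.625 -0.778
outer loop
vertex -0.536 -4.767 -4.164
vertex -1.47 -4.532 -4.432
vertex -0.7 -4.005 -4.79
endloop
endfacet
facet normal 0.862 0.420 0.285
outer loop
vertex -0.536 -4.767 -4.164
vertex -0.7 -4.005 -4.79
vertex -1.59 -3.388 -3.008
endloop
endfacet

endsolid


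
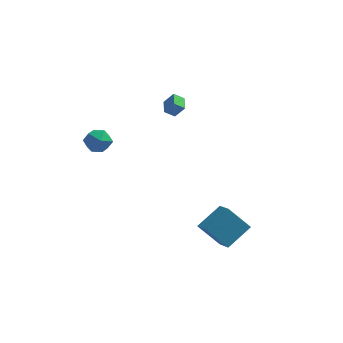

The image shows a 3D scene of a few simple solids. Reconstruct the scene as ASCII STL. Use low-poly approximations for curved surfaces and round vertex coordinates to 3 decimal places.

solid 
facet normal -0.854 -0.451 0.262
outer loop
vertex -4.714 -2.434 3.408
vertex -4.256 -3.286 3.435
vertex -4.302 -2.737 4.23
endloop
endfacet
facet normal -0.837 0.222 0.501
outer loop
vertex -4.714 -2.434 3.408
vertex -4.302 -2.737 4.23
vertex -4.219 -1.812 3.959
endloop
endfacet
facet normal -0.754 0.654 -0.062
outer loop
vertex -4.714 -2.434 3.408
vertex -4.219 -1.812 3.959
vertex -4.121 -1.79 2.997
endloop
endfacet
facet normal -0.720 0.249 -0.648
outer loop
vertex -4.714 -2.434 3.408
vertex -4.121 -1.79 2.997
vertex -4.144 -2.701 2.673
endloop
endfacet
facet normal -0.781 -0.434 -0.448
outer loop
vertex -4.714 -2.434 3.408
vertex -4.144 -2.701 2.673
vertex -4.256 -3.286 3.435
endloop
endfacet
facet normal -0.264 0.293 0.919
outer loop
vertex -4.219 -1.812 3.959
vertex -4.302 -2.737 4.23
vertex -3.456 -2.279 4.327
endloop
endfacet
facet normal -0.291 -0.795 0.532
outer loop
vertex -4.302 -2.737 4.23
vertex -4.256 -3.286 3.435
vertex -3.479 -3.19 4.003
endloop
endfacet
facet normal -0.174 -0.769 -0.616
outer loop
vertex -4.256 -3.286 3.435
vertex -4.144 -2.701 2.673
vertex -3.381 -3.168 3.041
endloop
endfacet
facet normal -0.074 0.336 -0.939
outer loop
vertex -4.144 -2.701 2.673
vertex -4.121 -1.79 2.997
vertex -3.298 -2.243 2.77
endloop
endfacet
facet normal -0.129 0.992 0.009
outer loop
vertex -4.121 -1.79 2.997
vertex -4.219 -1.812 3.959
vertex -3.344 -1.694 3.565
endloop
endfacet
facet normal 0.720 -0.249 0.648
outer loop
vertex -2.886 -2.546 3.592
vertex -3.456 -2.279 4.327
vertex -3.479 -3.19 4.003
endloop
endfacet
facet normal 0.754 -0.654 0.062
outer loop
vertex -2.886 -2.546 3.592
vertex -3.479 -3.19 4.003
vertex -3.381 -3.168 3.041
endloop
endfacet
facet normal 0.837 -0.222 -0.501
outer loop
vertex -2.886 -2.546 3.592
vertex -3.381 -3.168 3.041
vertex -3.298 -2.243 2.77
endloop
endfacet
facet normal 0.854 0.451 -0.262
outer loop
vertex -2.886 -2.546 3.592
vertex -3.298 -2.243 2.77
vertex -3.344 -1.694 3.565
endloop
endfacet
facet normal 0.781 0.434 0.448
outer loop
vertex -2.886 -2.546 3.592
vertex -3.344 -1.694 3.565
vertex -3.456 -2.279 4.327
endloop
endfacet
facet normal 0.074 -0.336 0.939
outer loop
vertex -3.479 -3.19 4.003
vertex -3.456 -2.279 4.327
vertex -4.302 -2.737 4.23
endloop
endfacet
facet normal 0.129 -0.992 -0.009
outer loop
vertex -3.381 -3.168 3.041
vertex -3.479 -3.19 4.003
vertex -4.256 -3.286 3.435
endloop
endfacet
facet normal 0.264 -0.293 -0.919
outer loop
vertex -3.298 -2.243 2.77
vertex -3.381 -3.168 3.041
vertex -4.144 -2.701 2.673
endloop
endfacet
facet normal 0.291 0.795 -0.532
outer loop
vertex -3.344 -1.694 3.565
vertex -3.298 -2.243 2.77
vertex -4.121 -1.79 2.997
endloop
endfacet
facet normal 0.174 0.769 0.616
outer loop
vertex -3.456 -2.279 4.327
vertex -3.344 -1.694 3.565
vertex -4.219 -1.812 3.959
endloop
endfacet
facet normal -0.563 -0.634 -0.530
outer loop
vertex 2.869 -4.009 -2.295
vertex 2.18 -2.842 -2.96
vertex 4.22 -4.02 -3.715
endloop
endfacet
facet normal 0.456 -0.773 0.440
outer loop
vertex 5.34 -2.758 -2.66
vertex 2.869 -4.009 -2.295
vertex 4.22 -4.02 -3.715
endloop
endfacet
facet normal -0.563 -0.634 -0.530
outer loop
vertex 4.22 -4.02 -3.715
vertex 2.18 -2.842 -2.96
vertex 3.531 -2.853 -4.38
endloop
endfacet
facet normal 0.689 -0.006 -0.725
outer loop
vertex 3.531 -2.853 -4.38
vertex 5.34 -2.758 -2.66
vertex 4.22 -4.02 -3.715
endloop
endfacet
facet normal -0.689 0.006 0.725
outer loop
vertex 2.869 -4.009 -2.295
vertex 3.3 -1.58 -1.905
vertex 2.18 -2.842 -2.96
endloop
endfacet
facet normal 0.456 -0.773 0.440
outer loop
vertex 3.989 -2.747 -1.24
vertex 2.869 -4.009 -2.295
vertex 5.34 -2.758 -2.66
endloop
endfacet
facet normal -0.689 0.006 0.725
outer loop
vertex 3.989 -2.747 -1.24
vertex 3.3 -1.58 -1.905
vertex 2.869 -4.009 -2.295
endloop
endfacet
facet normal -0.456 0.773 -0.440
outer loop
vertex 2.18 -2.842 -2.96
vertex 3.3 -1.58 -1.905
vertex 3.531 -2.853 -4.38
endloop
endfacet
facet normal 0.689 -0.006 -0.725
outer loop
vertex 4.651 -1.591 -3.325
vertex 5.34 -2.758 -2.66
vertex 3.531 -2.853 -4.38
endloop
endfacet
facet normal -0.456 0.773 -0.440
outer loop
vertex 3.531 -2.853 -4.38
vertex 3.3 -1.58 -1.905
vertex 4.651 -1.591 -3.325
endloop
endfacet
facet normal 0.563 0.634 0.530
outer loop
vertex 4.651 -1.591 -3.325
vertex 3.989 -2.747 -1.24
vertex 5.34 -2.758 -2.66
endloop
endfacet
facet normal 0.563 0.634 0.530
outer loop
vertex 3.3 -1.58 -1.905
vertex 3.989 -2.747 -1.24
vertex 4.651 -1.591 -3.325
endloop
endfacet
facet normal -0.760 -0.295 0.578
outer loop
vertex -0.367 3.1 3.683
vertex -0.606 4.15 3.905
vertex -0.997 3.128 2.869
endloop
endfacet
facet normal 0.218 -0.955 -0.201
outer loop
vertex -0.374 3.37 2.395
vertex -0.367 3.1 3.683
vertex -0.997 3.128 2.869
endloop
endfacet
facet normal -0.760 -0.296 0.579
outer loop
vertex -0.997 3.128 2.869
vertex -0.606 4.15 3.905
vertex -1.237 4.178 3.091
endloop
endfacet
facet normal -0.612 0.027 -0.790
outer loop
vertex -1.237 4.178 3.091
vertex -0.374 3.37 2.395
vertex -0.997 3.128 2.869
endloop
endfacet
facet normal 0.612 -0.028 0.790
outer loop
vertex -0.367 3.1 3.683
vertex 0.017 4.392 3.431
vertex -0.606 4.15 3.905
endloop
endfacet
facet normal 0.217 -0.955 -0.201
outer loop
vertex 0.257 3.342 3.209
vertex -0.367 3.1 3.683
vertex -0.374 3.37 2.395
endloop
endfacet
facet normal 0.611 -0.027 0.791
outer loop
vertex 0.257 3.342 3.209
vertex 0.017 4.392 3.431
vertex -0.367 3.1 3.683
endloop
endfacet
facet normal -0.218 0.955 0.202
outer loop
vertex -0.606 4.15 3.905
vertex 0.017 4.392 3.431
vertex -1.237 4.178 3.091
endloop
endfacet
facet normal -0.612 0.028 -0.791
outer loop
vertex -0.613 4.42 2.617
vertex -0.374 3.37 2.395
vertex -1.237 4.178 3.091
endloop
endfacet
facet normal -0.218 0.955 0.201
outer loop
vertex -1.237 4.178 3.091
vertex 0.017 4.392 3.431
vertex -0.613 4.42 2.617
endloop
endfacet
facet normal 0.760 0.295 -0.579
outer loop
vertex -0.613 4.42 2.617
vertex 0.257 3.342 3.209
vertex -0.374 3.37 2.395
endloop
endfacet
facet normal 0.760 0.296 -0.578
outer loop
vertex 0.017 4.392 3.431
vertex 0.257 3.342 3.209
vertex -0.613 4.42 2.617
endloop
endfacet

endsolid


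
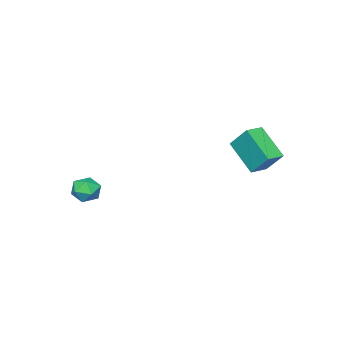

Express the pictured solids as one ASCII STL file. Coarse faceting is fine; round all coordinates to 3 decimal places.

solid 
facet normal -0.987 0.137 -0.088
outer loop
vertex -3.456 2.038 3.692
vertex -3.125 3.566 2.366
vertex -3.491 1.033 2.526
endloop
endfacet
facet normal -0.161 -0.745 0.647
outer loop
vertex -2.495 0.894 2.614
vertex -3.456 2.038 3.692
vertex -3.491 1.033 2.526
endloop
endfacet
facet normal -0.987 0.137 -0.088
outer loop
vertex -3.491 1.033 2.526
vertex -3.125 3.566 2.366
vertex -3.161 2.561 1.199
endloop
endfacet
facet normal -0.024 -0.653 -0.757
outer loop
vertex -3.161 2.561 1.199
vertex -2.495 0.894 2.614
vertex -3.491 1.033 2.526
endloop
endfacet
facet normal 0.024 0.652 0.758
outer loop
vertex -3.456 2.038 3.692
vertex -2.129 3.427 2.454
vertex -3.125 3.566 2.366
endloop
endfacet
facet normal -0.162 -0.745 0.647
outer loop
vertex -2.459 1.899 3.781
vertex -3.456 2.038 3.692
vertex -2.495 0.894 2.614
endloop
endfacet
facet normal 0.023 0.653 0.757
outer loop
vertex -2.459 1.899 3.781
vertex -2.129 3.427 2.454
vertex -3.456 2.038 3.692
endloop
endfacet
facet normal 0.161 0.745 -0.647
outer loop
vertex -3.125 3.566 2.366
vertex -2.129 3.427 2.454
vertex -3.161 2.561 1.199
endloop
endfacet
facet normal -0.023 -0.652 -0.758
outer loop
vertex -2.164 2.422 1.288
vertex -2.495 0.894 2.614
vertex -3.161 2.561 1.199
endloop
endfacet
facet normal 0.162 0.745 -0.647
outer loop
vertex -3.161 2.561 1.199
vertex -2.129 3.427 2.454
vertex -2.164 2.422 1.288
endloop
endfacet
facet normal 0.987 -0.137 0.088
outer loop
vertex -2.164 2.422 1.288
vertex -2.459 1.899 3.781
vertex -2.495 0.894 2.614
endloop
endfacet
facet normal 0.987 -0.137 0.088
outer loop
vertex -2.129 3.427 2.454
vertex -2.459 1.899 3.781
vertex -2.164 2.422 1.288
endloop
endfacet
facet normal -0.159 0.984 -0.082
outer loop
vertex 2.423 -3.009 -0.409
vertex 2.271 -2.967 0.385
vertex 3.027 -2.868 0.112
endloop
endfacet
facet normal 0.314 0.759 -0.570
outer loop
vertex 2.423 -3.009 -0.409
vertex 3.027 -2.868 0.112
vertex 3.137 -3.378 -0.507
endloop
endfacet
facet normal 0.000 0.257 -0.966
outer loop
vertex 2.423 -3.009 -0.409
vertex 3.137 -3.378 -0.507
vertex 2.449 -3.791 -0.617
endloop
endfacet
facet normal -0.666 0.171 -0.726
outer loop
vertex 2.423 -3.009 -0.409
vertex 2.449 -3.791 -0.617
vertex 1.914 -3.536 -0.066
endloop
endfacet
facet normal -0.763 0.621 -0.179
outer loop
vertex 2.423 -3.009 -0.409
vertex 1.914 -3.536 -0.066
vertex 2.271 -2.967 0.385
endloop
endfacet
facet normal 0.861 0.457 -0.223
outer loop
vertex 3.137 -3.378 -0.507
vertex 3.027 -2.868 0.112
vertex 3.426 -3.564 0.226
endloop
endfacet
facet normal 0.096 0.820 0.564
outer loop
vertex 3.027 -2.868 0.112
vertex 2.271 -2.967 0.385
vertex 2.891 -3.309 0.777
endloop
endfacet
facet normal -0.884 0.232 0.407
outer loop
vertex 2.271 -2.967 0.385
vertex 1.914 -3.536 -0.066
vertex 2.203 -3.722 0.667
endloop
endfacet
facet normal -0.727 -0.495 -0.477
outer loop
vertex 1.914 -3.536 -0.066
vertex 2.449 -3.791 -0.617
vertex 2.313 -4.232 0.048
endloop
endfacet
facet normal 0.352 -0.355 -0.866
outer loop
vertex 2.449 -3.791 -0.617
vertex 3.137 -3.378 -0.507
vertex 3.069 -4.133 -0.225
endloop
endfacet
facet normal 0.666 -0.171 0.726
outer loop
vertex 2.917 -4.091 0.569
vertex 3.426 -3.564 0.226
vertex 2.891 -3.309 0.777
endloop
endfacet
facet normal -0.000 -0.257 0.966
outer loop
vertex 2.917 -4.091 0.569
vertex 2.891 -3.309 0.777
vertex 2.203 -3.722 0.667
endloop
endfacet
facet normal -0.314 -0.759 0.570
outer loop
vertex 2.917 -4.091 0.569
vertex 2.203 -3.722 0.667
vertex 2.313 -4.232 0.048
endloop
endfacet
facet normal 0.159 -0.984 0.082
outer loop
vertex 2.917 -4.091 0.569
vertex 2.313 -4.232 0.048
vertex 3.069 -4.133 -0.225
endloop
endfacet
facet normal 0.763 -0.621 0.179
outer loop
vertex 2.917 -4.091 0.569
vertex 3.069 -4.133 -0.225
vertex 3.426 -3.564 0.226
endloop
endfacet
facet normal 0.727 0.495 0.477
outer loop
vertex 2.891 -3.309 0.777
vertex 3.426 -3.564 0.226
vertex 3.027 -2.868 0.112
endloop
endfacet
facet normal -0.352 0.355 0.866
outer loop
vertex 2.203 -3.722 0.667
vertex 2.891 -3.309 0.777
vertex 2.271 -2.967 0.385
endloop
endfacet
facet normal -0.861 -0.457 0.223
outer loop
vertex 2.313 -4.232 0.048
vertex 2.203 -3.722 0.667
vertex 1.914 -3.536 -0.066
endloop
endfacet
facet normal -0.096 -0.820 -0.564
outer loop
vertex 3.069 -4.133 -0.225
vertex 2.313 -4.232 0.048
vertex 2.449 -3.791 -0.617
endloop
endfacet
facet normal 0.884 -0.232 -0.407
outer loop
vertex 3.426 -3.564 0.226
vertex 3.069 -4.133 -0.225
vertex 3.137 -3.378 -0.507
endloop
endfacet

endsolid


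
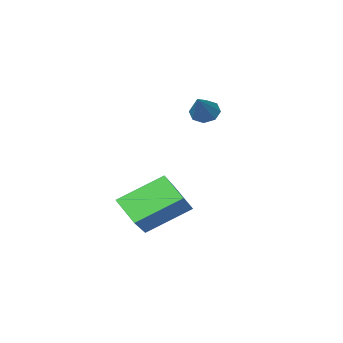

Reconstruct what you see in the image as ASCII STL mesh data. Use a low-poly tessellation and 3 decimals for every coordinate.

solid 
facet normal -0.792 0.330 0.514
outer loop
vertex -0.636 -0.198 -0.288
vertex 0.428 0.816 0.699
vertex -0.754 0.605 -0.985
endloop
endfacet
facet normal -0.601 -0.573 -0.558
outer loop
vertex 0.592 0.044 -1.859
vertex -0.636 -0.198 -0.288
vertex -0.754 0.605 -0.985
endloop
endfacet
facet normal -0.792 0.330 0.514
outer loop
vertex -0.754 0.605 -0.985
vertex 0.428 0.816 0.699
vertex 0.31 1.619 0.002
endloop
endfacet
facet normal -0.110 0.750 -0.652
outer loop
vertex 0.31 1.619 0.002
vertex 0.592 0.044 -1.859
vertex -0.754 0.605 -0.985
endloop
endfacet
facet normal 0.110 -0.750 0.652
outer loop
vertex -0.636 -0.198 -0.288
vertex 1.774 0.255 -0.175
vertex 0.428 0.816 0.699
endloop
endfacet
facet normal -0.601 -0.573 -0.558
outer loop
vertex 0.71 -0.759 -1.162
vertex -0.636 -0.198 -0.288
vertex 0.592 0.044 -1.859
endloop
endfacet
facet normal 0.110 -0.750 0.652
outer loop
vertex 0.71 -0.759 -1.162
vertex 1.774 0.255 -0.175
vertex -0.636 -0.198 -0.288
endloop
endfacet
facet normal 0.601 0.573 0.558
outer loop
vertex 0.428 0.816 0.699
vertex 1.774 0.255 -0.175
vertex 0.31 1.619 0.002
endloop
endfacet
facet normal -0.110 0.750 -0.652
outer loop
vertex 1.656 1.058 -0.872
vertex 0.592 0.044 -1.859
vertex 0.31 1.619 0.002
endloop
endfacet
facet normal 0.601 0.573 0.558
outer loop
vertex 0.31 1.619 0.002
vertex 1.774 0.255 -0.175
vertex 1.656 1.058 -0.872
endloop
endfacet
facet normal 0.792 -0.330 -0.514
outer loop
vertex 1.656 1.058 -0.872
vertex 0.71 -0.759 -1.162
vertex 0.592 0.044 -1.859
endloop
endfacet
facet normal 0.792 -0.330 -0.514
outer loop
vertex 1.774 0.255 -0.175
vertex 0.71 -0.759 -1.162
vertex 1.656 1.058 -0.872
endloop
endfacet
facet normal -0.580 -0.482 -0.657
outer loop
vertex -2.658 -1.499 1.633
vertex -2.887 -1.746 2.016
vertex -2.971 -1.308 1.769
endloop
endfacet
facet normal 0.351 0.852 -0.389
outer loop
vertex -2.658 -1.499 1.633
vertex -2.971 -1.308 1.769
vertex -2.173 -1.154 2.824
endloop
endfacet
facet normal -0.579 -0.482 -0.658
outer loop
vertex -2.971 -1.308 1.769
vertex -2.887 -1.746 2.016
vertex -3.234 -1.374 2.049
endloop
endfacet
facet normal -0.220 0.975 0.024
outer loop
vertex -2.971 -1.308 1.769
vertex -3.234 -1.374 2.049
vertex -2.173 -1.154 2.824
endloop
endfacet
facet normal -0.580 -0.483 -0.656
outer loop
vertex -3.234 -1.374 2.049
vertex -2.887 -1.746 2.016
vertex -3.294 -1.658 2.311
endloop
endfacet
facet normal -0.539 0.630 0.559
outer loop
vertex -3.234 -1.374 2.049
vertex -3.294 -1.658 2.311
vertex -2.173 -1.154 2.824
endloop
endfacet
facet normal -0.580 -0.481 -0.657
outer loop
vertex -3.294 -1.658 2.311
vertex -2.887 -1.746 2.016
vertex -3.115 -1.994 2.399
endloop
endfacet
facet normal -0.421 0.013 0.907
outer loop
vertex -3.294 -1.658 2.311
vertex -3.115 -1.994 2.399
vertex -2.173 -1.154 2.824
endloop
endfacet
facet normal -0.579 -0.483 -0.657
outer loop
vertex -3.115 -1.994 2.399
vertex -2.887 -1.746 2.016
vertex -2.803 -2.184 2.264
endloop
endfacet
facet normal 0.064 -0.506 0.860
outer loop
vertex -3.115 -1.994 2.399
vertex -2.803 -2.184 2.264
vertex -2.173 -1.154 2.824
endloop
endfacet
facet normal -0.581 -0.483 -0.655
outer loop
vertex -2.803 -2.184 2.264
vertex -2.887 -1.746 2.016
vertex -2.54 -2.119 1.983
endloop
endfacet
facet normal 0.634 -0.631 0.447
outer loop
vertex -2.803 -2.184 2.264
vertex -2.54 -2.119 1.983
vertex -2.173 -1.154 2.824
endloop
endfacet
facet normal -0.580 -0.481 -0.657
outer loop
vertex -2.54 -2.119 1.983
vertex -2.887 -1.746 2.016
vertex -2.48 -1.835 1.722
endloop
endfacet
facet normal 0.954 -0.284 -0.090
outer loop
vertex -2.54 -2.119 1.983
vertex -2.48 -1.835 1.722
vertex -2.173 -1.154 2.824
endloop
endfacet
facet normal -0.580 -0.481 -0.657
outer loop
vertex -2.48 -1.835 1.722
vertex -2.887 -1.746 2.016
vertex -2.658 -1.499 1.633
endloop
endfacet
facet normal 0.838 0.328 -0.436
outer loop
vertex -2.48 -1.835 1.722
vertex -2.658 -1.499 1.633
vertex -2.173 -1.154 2.824
endloop
endfacet

endsolid


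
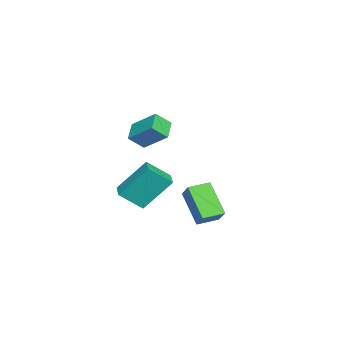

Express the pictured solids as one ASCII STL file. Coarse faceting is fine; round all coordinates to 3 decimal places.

solid 
facet normal -0.639 -0.368 -0.675
outer loop
vertex 2.547 1.413 -0.841
vertex 1.887 2.348 -0.726
vertex 3.586 2.33 -2.324
endloop
endfacet
facet normal 0.574 -0.813 -0.100
outer loop
vertex 4.353 2.772 -1.514
vertex 2.547 1.413 -0.841
vertex 3.586 2.33 -2.324
endloop
endfacet
facet normal -0.639 -0.368 -0.675
outer loop
vertex 3.586 2.33 -2.324
vertex 1.887 2.348 -0.726
vertex 2.926 3.264 -2.209
endloop
endfacet
facet normal 0.512 0.452 -0.731
outer loop
vertex 2.926 3.264 -2.209
vertex 4.353 2.772 -1.514
vertex 3.586 2.33 -2.324
endloop
endfacet
facet normal -0.512 -0.451 0.731
outer loop
vertex 2.547 1.413 -0.841
vertex 2.654 2.79 0.084
vertex 1.887 2.348 -0.726
endloop
endfacet
facet normal 0.574 -0.813 -0.099
outer loop
vertex 3.314 1.856 -0.031
vertex 2.547 1.413 -0.841
vertex 4.353 2.772 -1.514
endloop
endfacet
facet normal -0.511 -0.451 0.731
outer loop
vertex 3.314 1.856 -0.031
vertex 2.654 2.79 0.084
vertex 2.547 1.413 -0.841
endloop
endfacet
facet normal -0.574 0.813 0.100
outer loop
vertex 1.887 2.348 -0.726
vertex 2.654 2.79 0.084
vertex 2.926 3.264 -2.209
endloop
endfacet
facet normal 0.512 0.451 -0.731
outer loop
vertex 3.693 3.707 -1.399
vertex 4.353 2.772 -1.514
vertex 2.926 3.264 -2.209
endloop
endfacet
facet normal -0.575 0.812 0.100
outer loop
vertex 2.926 3.264 -2.209
vertex 2.654 2.79 0.084
vertex 3.693 3.707 -1.399
endloop
endfacet
facet normal 0.639 0.368 0.675
outer loop
vertex 3.693 3.707 -1.399
vertex 3.314 1.856 -0.031
vertex 4.353 2.772 -1.514
endloop
endfacet
facet normal 0.639 0.368 0.675
outer loop
vertex 2.654 2.79 0.084
vertex 3.314 1.856 -0.031
vertex 3.693 3.707 -1.399
endloop
endfacet
facet normal -0.951 -0.308 0.040
outer loop
vertex 2.924 -0.233 1.282
vertex 2.527 0.865 0.308
vertex 3.29 -1.583 -0.39
endloop
endfacet
facet normal 0.260 -0.723 0.640
outer loop
vertex 4.213 -1.285 -0.428
vertex 2.924 -0.233 1.282
vertex 3.29 -1.583 -0.39
endloop
endfacet
facet normal -0.951 -0.308 0.040
outer loop
vertex 3.29 -1.583 -0.39
vertex 2.527 0.865 0.308
vertex 2.894 -0.486 -1.363
endloop
endfacet
facet normal 0.168 -0.619 -0.767
outer loop
vertex 2.894 -0.486 -1.363
vertex 4.213 -1.285 -0.428
vertex 3.29 -1.583 -0.39
endloop
endfacet
facet normal -0.168 0.619 0.767
outer loop
vertex 2.924 -0.233 1.282
vertex 3.45 1.163 0.27
vertex 2.527 0.865 0.308
endloop
endfacet
facet normal 0.261 -0.722 0.641
outer loop
vertex 3.846 0.066 1.243
vertex 2.924 -0.233 1.282
vertex 4.213 -1.285 -0.428
endloop
endfacet
facet normal -0.168 0.619 0.767
outer loop
vertex 3.846 0.066 1.243
vertex 3.45 1.163 0.27
vertex 2.924 -0.233 1.282
endloop
endfacet
facet normal -0.260 0.722 -0.641
outer loop
vertex 2.527 0.865 0.308
vertex 3.45 1.163 0.27
vertex 2.894 -0.486 -1.363
endloop
endfacet
facet normal 0.168 -0.619 -0.767
outer loop
vertex 3.816 -0.187 -1.402
vertex 4.213 -1.285 -0.428
vertex 2.894 -0.486 -1.363
endloop
endfacet
facet normal -0.261 0.722 -0.640
outer loop
vertex 2.894 -0.486 -1.363
vertex 3.45 1.163 0.27
vertex 3.816 -0.187 -1.402
endloop
endfacet
facet normal 0.951 0.308 -0.040
outer loop
vertex 3.816 -0.187 -1.402
vertex 3.846 0.066 1.243
vertex 4.213 -1.285 -0.428
endloop
endfacet
facet normal 0.951 0.308 -0.040
outer loop
vertex 3.45 1.163 0.27
vertex 3.846 0.066 1.243
vertex 3.816 -0.187 -1.402
endloop
endfacet
facet normal -0.375 0.646 -0.666
outer loop
vertex -3.81 -1.703 0.363
vertex -3.331 -0.361 1.395
vertex -2.729 -1.656 -0.2
endloop
endfacet
facet normal -0.272 -0.763 -0.587
outer loop
vertex -2.309 -2.379 0.545
vertex -3.81 -1.703 0.363
vertex -2.729 -1.656 -0.2
endloop
endfacet
facet normal -0.374 0.646 -0.666
outer loop
vertex -2.729 -1.656 -0.2
vertex -3.331 -0.361 1.395
vertex -2.249 -0.314 0.832
endloop
endfacet
facet normal 0.886 0.038 -0.462
outer loop
vertex -2.249 -0.314 0.832
vertex -2.309 -2.379 0.545
vertex -2.729 -1.656 -0.2
endloop
endfacet
facet normal -0.886 -0.039 0.462
outer loop
vertex -3.81 -1.703 0.363
vertex -2.911 -1.084 2.14
vertex -3.331 -0.361 1.395
endloop
endfacet
facet normal -0.272 -0.763 -0.587
outer loop
vertex -3.391 -2.426 1.108
vertex -3.81 -1.703 0.363
vertex -2.309 -2.379 0.545
endloop
endfacet
facet normal -0.886 -0.038 0.462
outer loop
vertex -3.391 -2.426 1.108
vertex -2.911 -1.084 2.14
vertex -3.81 -1.703 0.363
endloop
endfacet
facet normal 0.272 0.763 0.587
outer loop
vertex -3.331 -0.361 1.395
vertex -2.911 -1.084 2.14
vertex -2.249 -0.314 0.832
endloop
endfacet
facet normal 0.886 0.038 -0.461
outer loop
vertex -1.83 -1.037 1.577
vertex -2.309 -2.379 0.545
vertex -2.249 -0.314 0.832
endloop
endfacet
facet normal 0.272 0.763 0.587
outer loop
vertex -2.249 -0.314 0.832
vertex -2.911 -1.084 2.14
vertex -1.83 -1.037 1.577
endloop
endfacet
facet normal 0.374 -0.646 0.666
outer loop
vertex -1.83 -1.037 1.577
vertex -3.391 -2.426 1.108
vertex -2.309 -2.379 0.545
endloop
endfacet
facet normal 0.375 -0.646 0.665
outer loop
vertex -2.911 -1.084 2.14
vertex -3.391 -2.426 1.108
vertex -1.83 -1.037 1.577
endloop
endfacet

endsolid


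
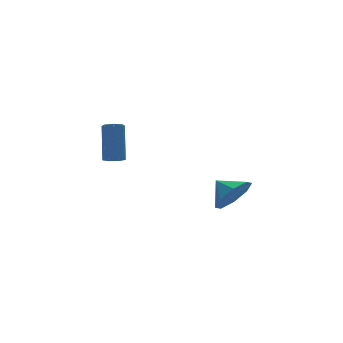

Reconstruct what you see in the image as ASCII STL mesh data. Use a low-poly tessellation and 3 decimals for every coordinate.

solid 
facet normal -0.253 -0.521 -0.815
outer loop
vertex -2.773 1.104 -0.54
vertex -3.126 0.865 -0.278
vertex -3.165 1.291 -0.538
endloop
endfacet
facet normal 0.349 0.737 -0.579
outer loop
vertex -2.773 1.104 -0.54
vertex -3.165 1.291 -0.538
vertex -2.301 2.073 0.976
endloop
endfacet
facet normal 0.349 0.737 -0.579
outer loop
vertex -2.301 2.073 0.976
vertex -3.165 1.291 -0.538
vertex -2.693 2.26 0.978
endloop
endfacet
facet normal 0.253 0.522 0.815
outer loop
vertex -2.301 2.073 0.976
vertex -2.693 2.26 0.978
vertex -2.654 1.835 1.238
endloop
endfacet
facet normal -0.254 -0.521 -0.815
outer loop
vertex -3.165 1.291 -0.538
vertex -3.126 0.865 -0.278
vertex -3.527 1.158 -0.34
endloop
endfacet
facet normal -0.488 0.796 -0.357
outer loop
vertex -3.165 1.291 -0.538
vertex -3.527 1.158 -0.34
vertex -2.693 2.26 0.978
endloop
endfacet
facet normal -0.488 0.796 -0.357
outer loop
vertex -2.693 2.26 0.978
vertex -3.527 1.158 -0.34
vertex -3.055 2.127 1.176
endloop
endfacet
facet normal 0.254 0.522 0.815
outer loop
vertex -2.693 2.26 0.978
vertex -3.055 2.127 1.176
vertex -2.654 1.835 1.238
endloop
endfacet
facet normal -0.255 -0.521 -0.815
outer loop
vertex -3.527 1.158 -0.34
vertex -3.126 0.865 -0.278
vertex -3.587 0.804 -0.095
endloop
endfacet
facet normal -0.957 0.256 0.135
outer loop
vertex -3.527 1.158 -0.34
vertex -3.587 0.804 -0.095
vertex -3.055 2.127 1.176
endloop
endfacet
facet normal -0.957 0.256 0.134
outer loop
vertex -3.055 2.127 1.176
vertex -3.587 0.804 -0.095
vertex -3.115 1.774 1.421
endloop
endfacet
facet normal 0.254 0.522 0.814
outer loop
vertex -3.055 2.127 1.176
vertex -3.115 1.774 1.421
vertex -2.654 1.835 1.238
endloop
endfacet
facet normal -0.254 -0.522 -0.814
outer loop
vertex -3.587 0.804 -0.095
vertex -3.126 0.865 -0.278
vertex -3.3 0.497 0.012
endloop
endfacet
facet normal -0.705 -0.477 0.525
outer loop
vertex -3.587 0.804 -0.095
vertex -3.3 0.497 0.012
vertex -3.115 1.774 1.421
endloop
endfacet
facet normal -0.706 -0.476 0.524
outer loop
vertex -3.115 1.774 1.421
vertex -3.3 0.497 0.012
vertex -2.828 1.466 1.528
endloop
endfacet
facet normal 0.255 0.520 0.815
outer loop
vertex -3.115 1.774 1.421
vertex -2.828 1.466 1.528
vertex -2.654 1.835 1.238
endloop
endfacet
facet normal -0.254 -0.522 -0.814
outer loop
vertex -3.3 0.497 0.012
vertex -3.126 0.865 -0.278
vertex -2.882 0.467 -0.099
endloop
endfacet
facet normal 0.077 -0.851 0.520
outer loop
vertex -3.3 0.497 0.012
vertex -2.882 0.467 -0.099
vertex -2.828 1.466 1.528
endloop
endfacet
facet normal 0.077 -0.851 0.520
outer loop
vertex -2.828 1.466 1.528
vertex -2.882 0.467 -0.099
vertex -2.41 1.436 1.417
endloop
endfacet
facet normal 0.254 0.521 0.815
outer loop
vertex -2.828 1.466 1.528
vertex -2.41 1.436 1.417
vertex -2.654 1.835 1.238
endloop
endfacet
facet normal -0.253 -0.522 -0.815
outer loop
vertex -2.882 0.467 -0.099
vertex -3.126 0.865 -0.278
vertex -2.647 0.737 -0.345
endloop
endfacet
facet normal 0.802 -0.585 0.124
outer loop
vertex -2.882 0.467 -0.099
vertex -2.647 0.737 -0.345
vertex -2.41 1.436 1.417
endloop
endfacet
facet normal 0.802 -0.585 0.124
outer loop
vertex -2.41 1.436 1.417
vertex -2.647 0.737 -0.345
vertex -2.175 1.706 1.171
endloop
endfacet
facet normal 0.254 0.521 0.815
outer loop
vertex -2.41 1.436 1.417
vertex -2.175 1.706 1.171
vertex -2.654 1.835 1.238
endloop
endfacet
facet normal -0.253 -0.520 -0.816
outer loop
vertex -2.647 0.737 -0.345
vertex -3.126 0.865 -0.278
vertex -2.773 1.104 -0.54
endloop
endfacet
facet normal 0.923 0.123 -0.366
outer loop
vertex -2.647 0.737 -0.345
vertex -2.773 1.104 -0.54
vertex -2.175 1.706 1.171
endloop
endfacet
facet normal 0.923 0.123 -0.366
outer loop
vertex -2.175 1.706 1.171
vertex -2.773 1.104 -0.54
vertex -2.301 2.073 0.976
endloop
endfacet
facet normal 0.254 0.520 0.815
outer loop
vertex -2.175 1.706 1.171
vertex -2.301 2.073 0.976
vertex -2.654 1.835 1.238
endloop
endfacet
facet normal 0.295 -0.821 -0.489
outer loop
vertex 3.08 1.387 -4.692
vertex 2.684 0.766 -3.888
vertex 2.283 1.174 -4.816
endloop
endfacet
facet normal -0.194 0.922 -0.336
outer loop
vertex 3.08 1.387 -4.692
vertex 2.283 1.174 -4.816
vertex 2.336 1.734 -3.312
endloop
endfacet
facet normal 0.296 -0.821 -0.489
outer loop
vertex 2.283 1.174 -4.816
vertex 2.684 0.766 -3.888
vertex 1.721 0.722 -4.397
endloop
endfacet
facet normal -0.707 0.671 -0.225
outer loop
vertex 2.283 1.174 -4.816
vertex 1.721 0.722 -4.397
vertex 2.336 1.734 -3.312
endloop
endfacet
facet normal 0.296 -0.821 -0.489
outer loop
vertex 1.721 0.722 -4.397
vertex 2.684 0.766 -3.888
vertex 1.723 0.296 -3.68
endloop
endfacet
facet normal -0.918 0.339 0.204
outer loop
vertex 1.721 0.722 -4.397
vertex 1.723 0.296 -3.68
vertex 2.336 1.734 -3.312
endloop
endfacet
facet normal 0.296 -0.821 -0.489
outer loop
vertex 1.723 0.296 -3.68
vertex 2.684 0.766 -3.888
vertex 2.288 0.145 -3.085
endloop
endfacet
facet normal -0.704 0.121 0.700
outer loop
vertex 1.723 0.296 -3.68
vertex 2.288 0.145 -3.085
vertex 2.336 1.734 -3.312
endloop
endfacet
facet normal 0.294 -0.821 -0.490
outer loop
vertex 2.288 0.145 -3.085
vertex 2.684 0.766 -3.888
vertex 3.085 0.357 -2.961
endloop
endfacet
facet normal -0.190 0.144 0.971
outer loop
vertex 2.288 0.145 -3.085
vertex 3.085 0.357 -2.961
vertex 2.336 1.734 -3.312
endloop
endfacet
facet normal 0.295 -0.821 -0.490
outer loop
vertex 3.085 0.357 -2.961
vertex 2.684 0.766 -3.888
vertex 3.647 0.809 -3.38
endloop
endfacet
facet normal 0.323 0.395 0.860
outer loop
vertex 3.085 0.357 -2.961
vertex 3.647 0.809 -3.38
vertex 2.336 1.734 -3.312
endloop
endfacet
facet normal 0.295 -0.821 -0.490
outer loop
vertex 3.647 0.809 -3.38
vertex 2.684 0.766 -3.888
vertex 3.645 1.236 -4.097
endloop
endfacet
facet normal 0.535 0.727 0.431
outer loop
vertex 3.647 0.809 -3.38
vertex 3.645 1.236 -4.097
vertex 2.336 1.734 -3.312
endloop
endfacet
facet normal 0.295 -0.821 -0.489
outer loop
vertex 3.645 1.236 -4.097
vertex 2.684 0.766 -3.888
vertex 3.08 1.387 -4.692
endloop
endfacet
facet normal 0.321 0.945 -0.065
outer loop
vertex 3.645 1.236 -4.097
vertex 3.08 1.387 -4.692
vertex 2.336 1.734 -3.312
endloop
endfacet

endsolid


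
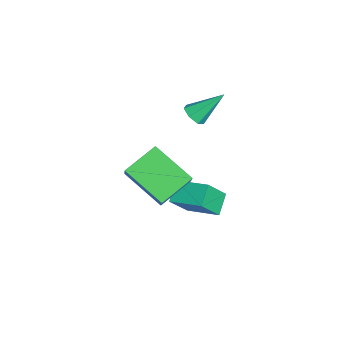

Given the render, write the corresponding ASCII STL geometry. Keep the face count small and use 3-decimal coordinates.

solid 
facet normal -0.684 0.015 -0.729
outer loop
vertex -0.996 -1.779 -1.928
vertex -1.783 -0.52 -1.163
vertex 0.179 -0.392 -3.001
endloop
endfacet
facet normal 0.471 -0.754 -0.458
outer loop
vertex 1.383 -0.42 -1.717
vertex -0.996 -1.779 -1.928
vertex 0.179 -0.392 -3.001
endloop
endfacet
facet normal -0.684 0.016 -0.729
outer loop
vertex 0.179 -0.392 -3.001
vertex -1.783 -0.52 -1.163
vertex -0.608 0.866 -2.235
endloop
endfacet
facet normal 0.557 0.657 -0.508
outer loop
vertex -0.608 0.866 -2.235
vertex 1.383 -0.42 -1.717
vertex 0.179 -0.392 -3.001
endloop
endfacet
facet normal -0.557 -0.657 0.508
outer loop
vertex -0.996 -1.779 -1.928
vertex -0.579 -0.548 0.121
vertex -1.783 -0.52 -1.163
endloop
endfacet
facet normal 0.471 -0.754 -0.458
outer loop
vertex 0.208 -1.806 -0.645
vertex -0.996 -1.779 -1.928
vertex 1.383 -0.42 -1.717
endloop
endfacet
facet normal -0.556 -0.657 0.508
outer loop
vertex 0.208 -1.806 -0.645
vertex -0.579 -0.548 0.121
vertex -0.996 -1.779 -1.928
endloop
endfacet
facet normal -0.471 0.754 0.458
outer loop
vertex -1.783 -0.52 -1.163
vertex -0.579 -0.548 0.121
vertex -0.608 0.866 -2.235
endloop
endfacet
facet normal 0.557 0.657 -0.509
outer loop
vertex 0.596 0.839 -0.952
vertex 1.383 -0.42 -1.717
vertex -0.608 0.866 -2.235
endloop
endfacet
facet normal -0.471 0.754 0.458
outer loop
vertex -0.608 0.866 -2.235
vertex -0.579 -0.548 0.121
vertex 0.596 0.839 -0.952
endloop
endfacet
facet normal 0.684 -0.016 0.729
outer loop
vertex 0.596 0.839 -0.952
vertex 0.208 -1.806 -0.645
vertex 1.383 -0.42 -1.717
endloop
endfacet
facet normal 0.684 -0.016 0.729
outer loop
vertex -0.579 -0.548 0.121
vertex 0.208 -1.806 -0.645
vertex 0.596 0.839 -0.952
endloop
endfacet
facet normal 0.052 -0.730 -0.682
outer loop
vertex -1.022 1.167 1.048
vertex -1.597 1.055 1.124
vertex -1.342 1.428 0.744
endloop
endfacet
facet normal 0.726 0.657 -0.200
outer loop
vertex -1.022 1.167 1.048
vertex -1.342 1.428 0.744
vertex -1.683 2.265 2.256
endloop
endfacet
facet normal 0.051 -0.730 -0.682
outer loop
vertex -1.342 1.428 0.744
vertex -1.597 1.055 1.124
vertex -1.853 1.408 0.727
endloop
endfacet
facet normal -0.018 0.873 -0.487
outer loop
vertex -1.342 1.428 0.744
vertex -1.853 1.408 0.727
vertex -1.683 2.265 2.256
endloop
endfacet
facet normal 0.053 -0.729 -0.682
outer loop
vertex -1.853 1.408 0.727
vertex -1.597 1.055 1.124
vertex -2.171 1.122 1.008
endloop
endfacet
facet normal -0.760 0.599 -0.251
outer loop
vertex -1.853 1.408 0.727
vertex -2.171 1.122 1.008
vertex -1.683 2.265 2.256
endloop
endfacet
facet normal 0.053 -0.728 -0.683
outer loop
vertex -2.171 1.122 1.008
vertex -1.597 1.055 1.124
vertex -2.057 0.785 1.376
endloop
endfacet
facet normal -0.943 0.042 0.330
outer loop
vertex -2.171 1.122 1.008
vertex -2.057 0.785 1.376
vertex -1.683 2.265 2.256
endloop
endfacet
facet normal 0.054 -0.729 -0.683
outer loop
vertex -2.057 0.785 1.376
vertex -1.597 1.055 1.124
vertex -1.596 0.652 1.554
endloop
endfacet
facet normal -0.427 -0.380 0.821
outer loop
vertex -2.057 0.785 1.376
vertex -1.596 0.652 1.554
vertex -1.683 2.265 2.256
endloop
endfacet
facet normal 0.052 -0.729 -0.683
outer loop
vertex -1.596 0.652 1.554
vertex -1.597 1.055 1.124
vertex -1.135 0.822 1.408
endloop
endfacet
facet normal 0.397 -0.348 0.849
outer loop
vertex -1.596 0.652 1.554
vertex -1.135 0.822 1.408
vertex -1.683 2.265 2.256
endloop
endfacet
facet normal 0.052 -0.729 -0.682
outer loop
vertex -1.135 0.822 1.408
vertex -1.597 1.055 1.124
vertex -1.022 1.167 1.048
endloop
endfacet
facet normal 0.911 0.114 0.395
outer loop
vertex -1.135 0.822 1.408
vertex -1.022 1.167 1.048
vertex -1.683 2.265 2.256
endloop
endfacet
facet normal -0.749 0.321 0.580
outer loop
vertex -1.11 0.32 -2.61
vertex -0.283 1.546 -2.219
vertex -1.699 1.097 -3.801
endloop
endfacet
facet normal -0.540 -0.802 -0.256
outer loop
vertex -0.897 0.754 -4.421
vertex -1.11 0.32 -2.61
vertex -1.699 1.097 -3.801
endloop
endfacet
facet normal -0.749 0.321 0.580
outer loop
vertex -1.699 1.097 -3.801
vertex -0.283 1.546 -2.219
vertex -0.872 2.323 -3.41
endloop
endfacet
facet normal -0.382 0.505 -0.774
outer loop
vertex -0.872 2.323 -3.41
vertex -0.897 0.754 -4.421
vertex -1.699 1.097 -3.801
endloop
endfacet
facet normal 0.382 -0.505 0.774
outer loop
vertex -1.11 0.32 -2.61
vertex 0.519 1.203 -2.839
vertex -0.283 1.546 -2.219
endloop
endfacet
facet normal -0.540 -0.802 -0.256
outer loop
vertex -0.308 -0.023 -3.23
vertex -1.11 0.32 -2.61
vertex -0.897 0.754 -4.421
endloop
endfacet
facet normal 0.382 -0.505 0.774
outer loop
vertex -0.308 -0.023 -3.23
vertex 0.519 1.203 -2.839
vertex -1.11 0.32 -2.61
endloop
endfacet
facet normal 0.540 0.802 0.256
outer loop
vertex -0.283 1.546 -2.219
vertex 0.519 1.203 -2.839
vertex -0.872 2.323 -3.41
endloop
endfacet
facet normal -0.382 0.505 -0.774
outer loop
vertex -0.07 1.98 -4.03
vertex -0.897 0.754 -4.421
vertex -0.872 2.323 -3.41
endloop
endfacet
facet normal 0.540 0.802 0.256
outer loop
vertex -0.872 2.323 -3.41
vertex 0.519 1.203 -2.839
vertex -0.07 1.98 -4.03
endloop
endfacet
facet normal 0.749 -0.321 -0.580
outer loop
vertex -0.07 1.98 -4.03
vertex -0.308 -0.023 -3.23
vertex -0.897 0.754 -4.421
endloop
endfacet
facet normal 0.749 -0.321 -0.580
outer loop
vertex 0.519 1.203 -2.839
vertex -0.308 -0.023 -3.23
vertex -0.07 1.98 -4.03
endloop
endfacet

endsolid
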